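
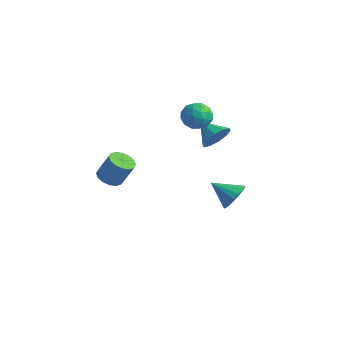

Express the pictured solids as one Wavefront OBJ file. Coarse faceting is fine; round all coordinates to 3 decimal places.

v -2.145 3.351 1.164
v -1.789 3.966 1.839
v -3.455 3.309 1.896
v -2.044 4.297 1.4
v -2.338 4.266 0.872
v -2.559 3.886 0.455
v -2.622 3.302 0.309
v -2.502 2.736 0.49
v -2.247 2.405 0.928
v -1.953 2.436 1.457
v -1.732 2.816 1.874
v -1.669 3.4 2.02
v -2.601 -3.956 0.947
v -1.943 -3.723 0.6
v -1.36 -3.311 1.987
v -2.019 -3.544 2.333
v -2.18 -3.397 0.603
v -1.597 -2.984 1.99
v -2.531 -3.22 0.698
v -1.948 -2.808 2.085
v -2.9 -3.241 0.859
v -2.317 -2.829 2.246
v -3.19 -3.453 1.044
v -2.607 -3.041 2.431
v -3.322 -3.801 1.203
v -2.739 -3.388 2.59
v -3.26 -4.189 1.293
v -2.677 -3.777 2.68
v -3.023 -4.516 1.29
v -2.44 -4.103 2.677
v -2.672 -4.692 1.195
v -2.089 -4.28 2.582
v -2.303 -4.671 1.034
v -1.72 -4.259 2.421
v -2.013 -4.459 0.849
v -1.43 -4.047 2.236
v -1.881 -4.112 0.69
v -1.298 -3.699 2.077
v -0.282 2.983 -2.609
v 0.202 2.154 -2.607
v -1.458 2.297 -1.711
v 0.358 2.373 -2.234
v 0.368 2.732 -1.948
v 0.228 3.149 -1.813
v -0.028 3.527 -1.86
v -0.343 3.781 -2.078
v -0.643 3.851 -2.419
v -0.861 3.723 -2.802
v -0.947 3.425 -3.141
v -0.88 3.026 -3.359
v -0.676 2.617 -3.404
v -0.382 2.291 -3.267
v -0.065 2.124 -2.979
v -1.901 1.972 4.581
v -1.163 2.125 4.008
v -2.477 0.975 3.572
v -1.739 1.128 2.999
v -1.614 0.674 3.82
v -1.258 1.291 4.444
v -2.382 1.809 3.136
v -2.026 2.426 3.76
v -1.46 2.025 3.115
v -0.986 1.323 3.538
v -2.654 1.777 4.042
v -2.18 1.075 4.465
v -1.481 2.136 4.383
v -2.159 0.964 3.197
v -2.085 0.697 3.68
v -1.652 0.787 3.343
v -1.537 1.646 4.639
v -1.104 1.736 4.302
v -1.369 0.883 4.192
v -2.536 1.364 3.278
v -2.103 1.454 2.941
v -1.988 2.313 4.237
v -1.555 2.403 3.9
v -2.271 2.217 3.388
v -1.223 2.167 3.522
v -1.561 1.581 2.929
v -1.939 1.981 3.009
v -1.729 2.344 3.376
v -0.944 1.755 3.77
v -1.282 1.169 3.177
v -1.209 0.902 3.66
v -1 1.264 4.026
v -1.119 1.696 3.245
v -2.358 1.931 4.403
v -2.696 1.345 3.81
v -2.64 1.836 3.554
v -2.431 2.198 3.92
v -2.079 1.519 4.651
v -2.417 0.933 4.058
v -1.911 0.756 4.204
v -1.701 1.119 4.571
v -2.521 1.404 4.335
f 2 1 4
f 2 4 3
f 4 1 5
f 4 5 3
f 5 1 6
f 5 6 3
f 6 1 7
f 6 7 3
f 7 1 8
f 7 8 3
f 8 1 9
f 8 9 3
f 9 1 10
f 9 10 3
f 10 1 11
f 10 11 3
f 11 1 12
f 11 12 3
f 12 1 2
f 12 2 3
f 14 13 17
f 14 17 15
f 15 17 18
f 15 18 16
f 17 13 19
f 17 19 18
f 18 19 20
f 18 20 16
f 19 13 21
f 19 21 20
f 20 21 22
f 20 22 16
f 21 13 23
f 21 23 22
f 22 23 24
f 22 24 16
f 23 13 25
f 23 25 24
f 24 25 26
f 24 26 16
f 25 13 27
f 25 27 26
f 26 27 28
f 26 28 16
f 27 13 29
f 27 29 28
f 28 29 30
f 28 30 16
f 29 13 31
f 29 31 30
f 30 31 32
f 30 32 16
f 31 13 33
f 31 33 32
f 32 33 34
f 32 34 16
f 33 13 35
f 33 35 34
f 34 35 36
f 34 36 16
f 35 13 37
f 35 37 36
f 36 37 38
f 36 38 16
f 37 13 14
f 37 14 38
f 38 14 15
f 38 15 16
f 40 39 42
f 40 42 41
f 42 39 43
f 42 43 41
f 43 39 44
f 43 44 41
f 44 39 45
f 44 45 41
f 45 39 46
f 45 46 41
f 46 39 47
f 46 47 41
f 47 39 48
f 47 48 41
f 48 39 49
f 48 49 41
f 49 39 50
f 49 50 41
f 50 39 51
f 50 51 41
f 51 39 52
f 51 52 41
f 52 39 53
f 52 53 41
f 53 39 40
f 53 40 41
f 54 91 70
f 91 65 94
f 70 94 59
f 91 94 70
f 54 70 66
f 70 59 71
f 66 71 55
f 70 71 66
f 54 66 75
f 66 55 76
f 75 76 61
f 66 76 75
f 54 75 87
f 75 61 90
f 87 90 64
f 75 90 87
f 54 87 91
f 87 64 95
f 91 95 65
f 87 95 91
f 55 71 82
f 71 59 85
f 82 85 63
f 71 85 82
f 59 94 72
f 94 65 93
f 72 93 58
f 94 93 72
f 65 95 92
f 95 64 88
f 92 88 56
f 95 88 92
f 64 90 89
f 90 61 77
f 89 77 60
f 90 77 89
f 61 76 81
f 76 55 78
f 81 78 62
f 76 78 81
f 57 83 69
f 83 63 84
f 69 84 58
f 83 84 69
f 57 69 67
f 69 58 68
f 67 68 56
f 69 68 67
f 57 67 74
f 67 56 73
f 74 73 60
f 67 73 74
f 57 74 79
f 74 60 80
f 79 80 62
f 74 80 79
f 57 79 83
f 79 62 86
f 83 86 63
f 79 86 83
f 58 84 72
f 84 63 85
f 72 85 59
f 84 85 72
f 56 68 92
f 68 58 93
f 92 93 65
f 68 93 92
f 60 73 89
f 73 56 88
f 89 88 64
f 73 88 89
f 62 80 81
f 80 60 77
f 81 77 61
f 80 77 81
f 63 86 82
f 86 62 78
f 82 78 55
f 86 78 82



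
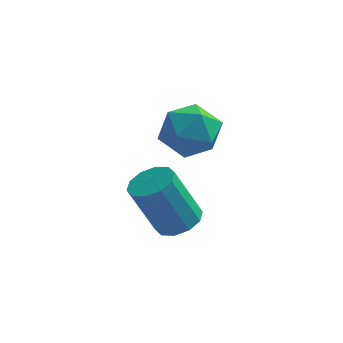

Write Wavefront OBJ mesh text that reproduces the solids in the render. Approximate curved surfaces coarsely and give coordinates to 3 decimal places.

v -3.932 3.864 -1.12
v -3.208 4.01 -1.365
v -3.592 2.69 -0.815
v -2.868 2.836 -1.06
v -3.14 3.183 -0.418
v -3.35 3.908 -0.606
v -3.45 2.792 -1.574
v -3.66 3.517 -1.762
v -2.91 3.348 -1.645
v -2.718 3.589 -0.93
v -4.082 3.111 -1.25
v -3.89 3.352 -0.535
v -3.333 1.072 -2.282
v -3.052 0.609 -2.185
v -3.626 0.525 -0.921
v -3.907 0.988 -1.018
v -2.862 0.871 -2.081
v -3.436 0.787 -0.818
v -2.852 1.21 -2.054
v -3.425 1.126 -0.791
v -3.026 1.496 -2.114
v -3.599 1.412 -0.851
v -3.317 1.62 -2.238
v -3.89 1.536 -0.974
v -3.614 1.535 -2.379
v -4.188 1.451 -1.115
v -3.804 1.273 -2.482
v -4.378 1.189 -1.219
v -3.815 0.934 -2.509
v -4.388 0.85 -1.246
v -3.641 0.648 -2.449
v -4.214 0.564 -1.186
v -3.35 0.524 -2.326
v -3.923 0.44 -1.062
f 1 12 6
f 1 6 2
f 1 2 8
f 1 8 11
f 1 11 12
f 2 6 10
f 6 12 5
f 12 11 3
f 11 8 7
f 8 2 9
f 4 10 5
f 4 5 3
f 4 3 7
f 4 7 9
f 4 9 10
f 5 10 6
f 3 5 12
f 7 3 11
f 9 7 8
f 10 9 2
f 14 13 17
f 14 17 15
f 15 17 18
f 15 18 16
f 17 13 19
f 17 19 18
f 18 19 20
f 18 20 16
f 19 13 21
f 19 21 20
f 20 21 22
f 20 22 16
f 21 13 23
f 21 23 22
f 22 23 24
f 22 24 16
f 23 13 25
f 23 25 24
f 24 25 26
f 24 26 16
f 25 13 27
f 25 27 26
f 26 27 28
f 26 28 16
f 27 13 29
f 27 29 28
f 28 29 30
f 28 30 16
f 29 13 31
f 29 31 30
f 30 31 32
f 30 32 16
f 31 13 33
f 31 33 32
f 32 33 34
f 32 34 16
f 33 13 14
f 33 14 34
f 34 14 15
f 34 15 16



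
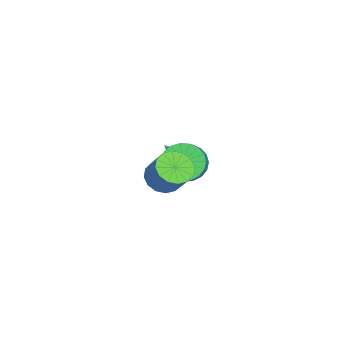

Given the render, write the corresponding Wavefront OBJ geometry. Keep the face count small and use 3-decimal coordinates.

v 2.063 2.927 0.244
v 2.766 3.206 -0.225
v 3.319 3.852 0.986
v 2.617 3.573 1.456
v 2.455 3.544 -0.264
v 3.008 4.19 0.948
v 2.039 3.717 -0.166
v 2.593 4.363 1.045
v 1.63 3.678 0.042
v 2.183 4.324 1.253
v 1.337 3.438 0.304
v 1.89 4.084 1.515
v 1.238 3.061 0.55
v 1.792 3.707 1.761
v 1.361 2.648 0.714
v 1.914 3.294 1.925
v 1.672 2.31 0.752
v 2.225 2.956 1.964
v 2.087 2.137 0.655
v 2.641 2.783 1.866
v 2.497 2.176 0.447
v 3.05 2.822 1.658
v 2.79 2.416 0.185
v 3.343 3.062 1.396
v 2.888 2.793 -0.061
v 3.442 3.439 1.15
v -2.231 2.966 -2.268
v -1.577 2.608 -2.993
v -0.735 2.656 -2.256
v -1.389 3.014 -1.532
v -1.55 3.036 -3.051
v -0.708 3.083 -2.315
v -1.641 3.451 -2.974
v -0.799 3.499 -2.238
v -1.834 3.783 -2.775
v -0.992 3.831 -2.038
v -2.096 3.974 -2.488
v -1.254 4.021 -1.752
v -2.381 3.99 -2.163
v -1.539 4.038 -1.427
v -2.64 3.829 -1.857
v -1.798 3.877 -1.12
v -2.828 3.519 -1.621
v -1.986 3.567 -0.885
v -2.914 3.114 -1.498
v -2.071 3.162 -0.761
v -2.881 2.683 -1.507
v -2.039 2.73 -0.771
v -2.736 2.301 -1.648
v -1.893 2.348 -0.912
v -2.503 2.034 -1.897
v -1.661 2.081 -1.16
v -2.224 1.928 -2.21
v -1.381 1.976 -1.473
v -1.946 2.002 -2.532
v -1.103 2.049 -1.796
v -1.717 2.242 -2.809
v -0.874 2.29 -2.073
v -3.103 2.846 -3.199
v -2.717 2.846 -2.532
v -3.997 1.534 -2.681
v -2.983 3.053 -2.467
v -3.272 3.218 -2.546
v -3.528 3.31 -2.755
v -3.699 3.31 -3.051
v -3.753 3.218 -3.377
v -3.678 3.053 -3.668
v -3.489 2.846 -3.865
v -3.223 2.64 -3.931
v -2.934 2.474 -3.851
v -2.678 2.382 -3.643
v -2.507 2.382 -3.346
v -2.453 2.474 -3.02
v -2.528 2.64 -2.73
f 2 1 5
f 2 5 3
f 3 5 6
f 3 6 4
f 5 1 7
f 5 7 6
f 6 7 8
f 6 8 4
f 7 1 9
f 7 9 8
f 8 9 10
f 8 10 4
f 9 1 11
f 9 11 10
f 10 11 12
f 10 12 4
f 11 1 13
f 11 13 12
f 12 13 14
f 12 14 4
f 13 1 15
f 13 15 14
f 14 15 16
f 14 16 4
f 15 1 17
f 15 17 16
f 16 17 18
f 16 18 4
f 17 1 19
f 17 19 18
f 18 19 20
f 18 20 4
f 19 1 21
f 19 21 20
f 20 21 22
f 20 22 4
f 21 1 23
f 21 23 22
f 22 23 24
f 22 24 4
f 23 1 25
f 23 25 24
f 24 25 26
f 24 26 4
f 25 1 2
f 25 2 26
f 26 2 3
f 26 3 4
f 28 27 31
f 28 31 29
f 29 31 32
f 29 32 30
f 31 27 33
f 31 33 32
f 32 33 34
f 32 34 30
f 33 27 35
f 33 35 34
f 34 35 36
f 34 36 30
f 35 27 37
f 35 37 36
f 36 37 38
f 36 38 30
f 37 27 39
f 37 39 38
f 38 39 40
f 38 40 30
f 39 27 41
f 39 41 40
f 40 41 42
f 40 42 30
f 41 27 43
f 41 43 42
f 42 43 44
f 42 44 30
f 43 27 45
f 43 45 44
f 44 45 46
f 44 46 30
f 45 27 47
f 45 47 46
f 46 47 48
f 46 48 30
f 47 27 49
f 47 49 48
f 48 49 50
f 48 50 30
f 49 27 51
f 49 51 50
f 50 51 52
f 50 52 30
f 51 27 53
f 51 53 52
f 52 53 54
f 52 54 30
f 53 27 55
f 53 55 54
f 54 55 56
f 54 56 30
f 55 27 57
f 55 57 56
f 56 57 58
f 56 58 30
f 57 27 28
f 57 28 58
f 58 28 29
f 58 29 30
f 60 59 62
f 60 62 61
f 62 59 63
f 62 63 61
f 63 59 64
f 63 64 61
f 64 59 65
f 64 65 61
f 65 59 66
f 65 66 61
f 66 59 67
f 66 67 61
f 67 59 68
f 67 68 61
f 68 59 69
f 68 69 61
f 69 59 70
f 69 70 61
f 70 59 71
f 70 71 61
f 71 59 72
f 71 72 61
f 72 59 73
f 72 73 61
f 73 59 74
f 73 74 61
f 74 59 60
f 74 60 61



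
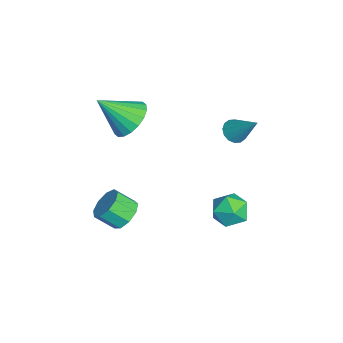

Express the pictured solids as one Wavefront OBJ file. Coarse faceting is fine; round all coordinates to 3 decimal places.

v -4.272 2.799 -0.754
v -3.736 2.492 -0.879
v -3.448 3.701 0.554
v -3.727 2.757 -1.068
v -3.864 3.034 -1.173
v -4.11 3.248 -1.166
v -4.4 3.341 -1.048
v -4.655 3.29 -0.851
v -4.807 3.106 -0.629
v -4.816 2.841 -0.44
v -4.679 2.564 -0.335
v -4.433 2.35 -0.343
v -4.144 2.256 -0.461
v -3.889 2.308 -0.657
v 0.622 3.004 -0.965
v 1.329 2.425 -1.014
v -0.109 2.195 -1.966
v 0.598 1.616 -2.015
v 0.089 1.654 -1.256
v 0.541 2.153 -0.637
v 0.679 2.467 -2.343
v 1.131 2.966 -1.724
v 1.364 2.093 -1.866
v 1 1.591 -1.194
v 0.22 3.029 -1.786
v -0.144 2.527 -1.114
v -1.125 -1.994 -3.457
v -0.367 -1.851 -3.177
v -0.478 -2.703 -2.442
v -1.235 -2.846 -2.723
v -0.74 -1.55 -2.885
v -0.851 -2.402 -2.15
v -1.293 -1.458 -2.86
v -1.404 -2.309 -2.126
v -1.767 -1.616 -3.115
v -1.878 -2.467 -2.381
v -1.94 -1.951 -3.53
v -2.051 -2.803 -2.796
v -1.732 -2.307 -3.911
v -1.843 -3.158 -3.177
v -1.239 -2.516 -4.079
v -1.35 -3.367 -3.345
v -0.693 -2.481 -3.957
v -0.804 -3.333 -3.222
v -0.349 -2.218 -3.6
v -0.46 -3.07 -2.866
v -3.126 -1.712 1.268
v -2.441 -2.244 0.713
v -3.154 -3.108 2.572
v -2.175 -1.992 0.989
v -2.098 -1.684 1.32
v -2.224 -1.382 1.64
v -2.53 -1.145 1.887
v -2.953 -1.021 2.012
v -3.41 -1.033 1.989
v -3.812 -1.18 1.823
v -4.077 -1.433 1.547
v -4.155 -1.74 1.217
v -4.028 -2.042 0.896
v -3.723 -2.279 0.649
v -3.3 -2.404 0.525
v -2.842 -2.391 0.547
f 2 1 4
f 2 4 3
f 4 1 5
f 4 5 3
f 5 1 6
f 5 6 3
f 6 1 7
f 6 7 3
f 7 1 8
f 7 8 3
f 8 1 9
f 8 9 3
f 9 1 10
f 9 10 3
f 10 1 11
f 10 11 3
f 11 1 12
f 11 12 3
f 12 1 13
f 12 13 3
f 13 1 14
f 13 14 3
f 14 1 2
f 14 2 3
f 15 26 20
f 15 20 16
f 15 16 22
f 15 22 25
f 15 25 26
f 16 20 24
f 20 26 19
f 26 25 17
f 25 22 21
f 22 16 23
f 18 24 19
f 18 19 17
f 18 17 21
f 18 21 23
f 18 23 24
f 19 24 20
f 17 19 26
f 21 17 25
f 23 21 22
f 24 23 16
f 28 27 31
f 28 31 29
f 29 31 32
f 29 32 30
f 31 27 33
f 31 33 32
f 32 33 34
f 32 34 30
f 33 27 35
f 33 35 34
f 34 35 36
f 34 36 30
f 35 27 37
f 35 37 36
f 36 37 38
f 36 38 30
f 37 27 39
f 37 39 38
f 38 39 40
f 38 40 30
f 39 27 41
f 39 41 40
f 40 41 42
f 40 42 30
f 41 27 43
f 41 43 42
f 42 43 44
f 42 44 30
f 43 27 45
f 43 45 44
f 44 45 46
f 44 46 30
f 45 27 28
f 45 28 46
f 46 28 29
f 46 29 30
f 48 47 50
f 48 50 49
f 50 47 51
f 50 51 49
f 51 47 52
f 51 52 49
f 52 47 53
f 52 53 49
f 53 47 54
f 53 54 49
f 54 47 55
f 54 55 49
f 55 47 56
f 55 56 49
f 56 47 57
f 56 57 49
f 57 47 58
f 57 58 49
f 58 47 59
f 58 59 49
f 59 47 60
f 59 60 49
f 60 47 61
f 60 61 49
f 61 47 62
f 61 62 49
f 62 47 48
f 62 48 49



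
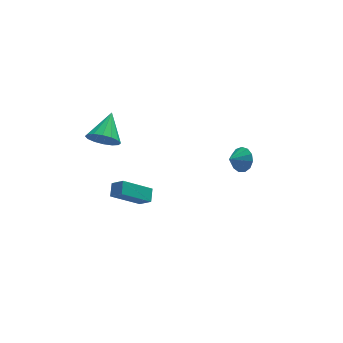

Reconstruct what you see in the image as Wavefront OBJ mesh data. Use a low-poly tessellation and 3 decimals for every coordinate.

v -3.854 2.276 3.408
v -3.291 2.534 2.56
v -3.046 3.804 4.412
v -3.755 2.813 2.511
v -4.246 2.947 2.702
v -4.632 2.902 3.081
v -4.81 2.688 3.549
v -4.731 2.365 3.978
v -4.418 2.017 4.255
v -3.954 1.739 4.305
v -3.463 1.604 4.114
v -3.077 1.65 3.734
v -2.899 1.863 3.267
v -2.978 2.187 2.837
v -3.869 -3.633 3.914
v -3.644 -2.904 4.353
v -4.403 -3.106 3.315
v -4.179 -2.378 3.754
v -2.201 -3.382 2.646
v -1.977 -2.654 3.085
v -2.736 -2.856 2.047
v -2.511 -2.127 2.486
v 4.147 1.592 0.645
v 4.669 1.322 1.3
v 3.293 1.228 1.175
v 4.538 1.788 1.408
v 4.283 2.192 1.274
v 3.985 2.405 0.94
v 3.738 2.36 0.513
v 3.622 2.071 0.127
v 3.672 1.63 -0.095
v 3.873 1.177 -0.082
v 4.161 0.856 0.162
v 4.445 0.768 0.559
v 4.635 0.942 0.983
f 2 1 4
f 2 4 3
f 4 1 5
f 4 5 3
f 5 1 6
f 5 6 3
f 6 1 7
f 6 7 3
f 7 1 8
f 7 8 3
f 8 1 9
f 8 9 3
f 9 1 10
f 9 10 3
f 10 1 11
f 10 11 3
f 11 1 12
f 11 12 3
f 12 1 13
f 12 13 3
f 13 1 14
f 13 14 3
f 14 1 2
f 14 2 3
f 16 18 15
f 19 16 15
f 15 18 17
f 17 19 15
f 16 22 18
f 20 16 19
f 20 22 16
f 18 22 17
f 21 19 17
f 17 22 21
f 21 20 19
f 22 20 21
f 24 23 26
f 24 26 25
f 26 23 27
f 26 27 25
f 27 23 28
f 27 28 25
f 28 23 29
f 28 29 25
f 29 23 30
f 29 30 25
f 30 23 31
f 30 31 25
f 31 23 32
f 31 32 25
f 32 23 33
f 32 33 25
f 33 23 34
f 33 34 25
f 34 23 35
f 34 35 25
f 35 23 24
f 35 24 25



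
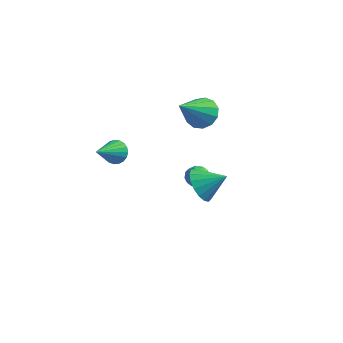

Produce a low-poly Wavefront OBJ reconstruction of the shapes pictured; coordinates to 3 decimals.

v 2.484 -0.765 -0.274
v 3.063 -1.124 -0.949
v 3.576 -0.335 0.434
v 2.985 -0.694 -1.09
v 2.792 -0.28 -1.043
v 2.528 0.024 -0.82
v 2.254 0.146 -0.472
v 2.033 0.06 -0.078
v 1.916 -0.215 0.271
v 1.928 -0.616 0.495
v 2.068 -1.051 0.543
v 2.303 -1.42 0.404
v 2.58 -1.639 0.11
v 2.834 -1.658 -0.272
v 3.009 -1.472 -0.654
v -0.526 -3.129 2.562
v 0.01 -3.385 2.297
v -0.754 -4.451 3.378
v 0.108 -3.266 2.519
v 0.097 -3.122 2.747
v -0.022 -2.98 2.944
v -0.228 -2.864 3.075
v -0.485 -2.793 3.117
v -0.75 -2.781 3.063
v -0.976 -2.829 2.922
v -1.124 -2.929 2.719
v -1.168 -3.063 2.489
v -1.102 -3.209 2.271
v -0.936 -3.341 2.104
v -0.699 -3.437 2.016
v -0.432 -3.479 2.022
v -0.181 -3.461 2.122
v 1.307 2.212 -2.01
v 1.708 1.713 -1.982
v 0.532 1.607 -1.678
v 0.933 1.108 -1.65
v 0.996 1.594 -1.236
v 1.475 1.968 -1.442
v 0.765 1.352 -2.218
v 1.244 1.726 -2.424
v 1.373 1.181 -2.111
v 1.517 1.331 -1.504
v 0.723 1.989 -2.156
v 0.867 2.139 -1.549
v 1.576 2.016 -2.025
v 0.664 1.304 -1.635
v 0.701 1.59 -1.392
v 0.938 1.297 -1.375
v 1.439 2.166 -1.708
v 1.675 1.872 -1.691
v 1.256 1.802 -1.253
v 0.565 1.448 -1.969
v 0.801 1.154 -1.952
v 1.302 2.023 -2.285
v 1.539 1.73 -2.268
v 0.984 1.518 -2.407
v 1.615 1.41 -2.084
v 1.159 1.054 -1.889
v 1.06 1.198 -2.223
v 1.342 1.417 -2.344
v 1.699 1.498 -1.727
v 1.243 1.142 -1.532
v 1.281 1.428 -1.289
v 1.562 1.648 -1.41
v 1.502 1.185 -1.803
v 0.997 2.178 -2.128
v 0.541 1.822 -1.933
v 0.678 1.672 -2.25
v 0.959 1.892 -2.371
v 1.081 2.266 -1.771
v 0.625 1.91 -1.576
v 0.898 1.903 -1.316
v 1.18 2.122 -1.437
v 0.738 2.135 -1.857
v 0.919 2.484 2.029
v 1.666 2.693 2.484
v 0.521 0.936 3.391
v 1.293 2.969 2.688
v 0.8 3.09 2.683
v 0.346 3.019 2.47
v 0.073 2.778 2.117
v 0.069 2.444 1.735
v 0.335 2.122 1.447
v 0.786 1.915 1.344
v 1.279 1.889 1.458
v 1.658 2.051 1.753
v 1.803 2.351 2.136
f 2 1 4
f 2 4 3
f 4 1 5
f 4 5 3
f 5 1 6
f 5 6 3
f 6 1 7
f 6 7 3
f 7 1 8
f 7 8 3
f 8 1 9
f 8 9 3
f 9 1 10
f 9 10 3
f 10 1 11
f 10 11 3
f 11 1 12
f 11 12 3
f 12 1 13
f 12 13 3
f 13 1 14
f 13 14 3
f 14 1 15
f 14 15 3
f 15 1 2
f 15 2 3
f 17 16 19
f 17 19 18
f 19 16 20
f 19 20 18
f 20 16 21
f 20 21 18
f 21 16 22
f 21 22 18
f 22 16 23
f 22 23 18
f 23 16 24
f 23 24 18
f 24 16 25
f 24 25 18
f 25 16 26
f 25 26 18
f 26 16 27
f 26 27 18
f 27 16 28
f 27 28 18
f 28 16 29
f 28 29 18
f 29 16 30
f 29 30 18
f 30 16 31
f 30 31 18
f 31 16 32
f 31 32 18
f 32 16 17
f 32 17 18
f 33 70 49
f 70 44 73
f 49 73 38
f 70 73 49
f 33 49 45
f 49 38 50
f 45 50 34
f 49 50 45
f 33 45 54
f 45 34 55
f 54 55 40
f 45 55 54
f 33 54 66
f 54 40 69
f 66 69 43
f 54 69 66
f 33 66 70
f 66 43 74
f 70 74 44
f 66 74 70
f 34 50 61
f 50 38 64
f 61 64 42
f 50 64 61
f 38 73 51
f 73 44 72
f 51 72 37
f 73 72 51
f 44 74 71
f 74 43 67
f 71 67 35
f 74 67 71
f 43 69 68
f 69 40 56
f 68 56 39
f 69 56 68
f 40 55 60
f 55 34 57
f 60 57 41
f 55 57 60
f 36 62 48
f 62 42 63
f 48 63 37
f 62 63 48
f 36 48 46
f 48 37 47
f 46 47 35
f 48 47 46
f 36 46 53
f 46 35 52
f 53 52 39
f 46 52 53
f 36 53 58
f 53 39 59
f 58 59 41
f 53 59 58
f 36 58 62
f 58 41 65
f 62 65 42
f 58 65 62
f 37 63 51
f 63 42 64
f 51 64 38
f 63 64 51
f 35 47 71
f 47 37 72
f 71 72 44
f 47 72 71
f 39 52 68
f 52 35 67
f 68 67 43
f 52 67 68
f 41 59 60
f 59 39 56
f 60 56 40
f 59 56 60
f 42 65 61
f 65 41 57
f 61 57 34
f 65 57 61
f 76 75 78
f 76 78 77
f 78 75 79
f 78 79 77
f 79 75 80
f 79 80 77
f 80 75 81
f 80 81 77
f 81 75 82
f 81 82 77
f 82 75 83
f 82 83 77
f 83 75 84
f 83 84 77
f 84 75 85
f 84 85 77
f 85 75 86
f 85 86 77
f 86 75 87
f 86 87 77
f 87 75 76
f 87 76 77



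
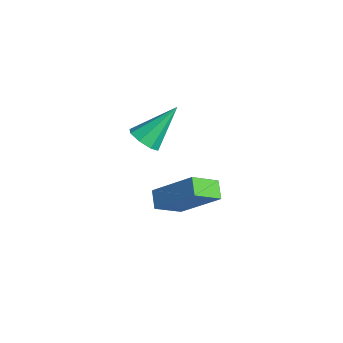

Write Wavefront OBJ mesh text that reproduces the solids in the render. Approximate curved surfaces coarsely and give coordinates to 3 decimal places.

v -0.123 -3.45 2.42
v 0.275 -3.849 2.836
v -0.117 -2.07 3.74
v 0.566 -3.539 2.51
v 0.453 -3.177 2.132
v 0.004 -2.975 1.922
v -0.52 -3.052 2.004
v -0.811 -3.362 2.33
v -0.699 -3.724 2.709
v -0.249 -3.926 2.918
v -0.616 -1.735 -2.003
v -0.585 -2.884 -1.24
v 0.671 -0.751 -0.575
v 0.702 -1.9 0.189
v 0.058 -2 -2.429
v 0.089 -3.149 -1.665
v 1.345 -1.016 -1
v 1.376 -2.165 -0.237
f 2 1 4
f 2 4 3
f 4 1 5
f 4 5 3
f 5 1 6
f 5 6 3
f 6 1 7
f 6 7 3
f 7 1 8
f 7 8 3
f 8 1 9
f 8 9 3
f 9 1 10
f 9 10 3
f 10 1 2
f 10 2 3
f 12 14 11
f 15 12 11
f 11 14 13
f 13 15 11
f 12 18 14
f 16 12 15
f 16 18 12
f 14 18 13
f 17 15 13
f 13 18 17
f 17 16 15
f 18 16 17



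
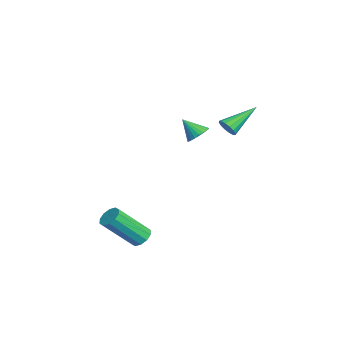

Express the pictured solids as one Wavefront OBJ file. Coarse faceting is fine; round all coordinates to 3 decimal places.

v -2.192 0.408 1.024
v -1.861 -0.086 0.788
v -2.608 -0.288 1.896
v -1.695 0.013 0.946
v -1.605 0.172 1.116
v -1.604 0.367 1.272
v -1.692 0.568 1.39
v -1.857 0.745 1.453
v -2.073 0.87 1.45
v -2.307 0.925 1.382
v -2.524 0.902 1.26
v -2.69 0.803 1.102
v -2.78 0.644 0.932
v -2.781 0.449 0.776
v -2.692 0.247 0.658
v -2.527 0.071 0.596
v -2.311 -0.055 0.598
v -2.077 -0.11 0.666
v 0.747 1.253 2.815
v 1.199 1.286 3.107
v 0.053 2.707 3.725
v 1.246 1.448 2.884
v 1.158 1.558 2.643
v 0.961 1.586 2.447
v 0.706 1.525 2.35
v 0.462 1.391 2.377
v 0.294 1.221 2.522
v 0.248 1.059 2.745
v 0.335 0.949 2.987
v 0.533 0.921 3.182
v 0.788 0.982 3.28
v 1.032 1.115 3.252
v 3.624 -2.996 -2.289
v 4.181 -3.073 -2.431
v 4.373 -4.481 -0.912
v 3.816 -4.404 -0.771
v 4.165 -2.812 -2.187
v 4.356 -4.22 -0.668
v 3.942 -2.621 -1.981
v 4.133 -4.029 -0.462
v 3.597 -2.573 -1.894
v 3.788 -3.981 -0.375
v 3.263 -2.687 -1.957
v 3.455 -4.095 -0.438
v 3.067 -2.919 -2.148
v 3.259 -4.327 -0.629
v 3.084 -3.18 -2.392
v 3.275 -4.588 -0.873
v 3.307 -3.371 -2.598
v 3.498 -4.779 -1.079
v 3.652 -3.419 -2.685
v 3.843 -4.827 -1.166
v 3.985 -3.305 -2.622
v 4.177 -4.713 -1.103
f 2 1 4
f 2 4 3
f 4 1 5
f 4 5 3
f 5 1 6
f 5 6 3
f 6 1 7
f 6 7 3
f 7 1 8
f 7 8 3
f 8 1 9
f 8 9 3
f 9 1 10
f 9 10 3
f 10 1 11
f 10 11 3
f 11 1 12
f 11 12 3
f 12 1 13
f 12 13 3
f 13 1 14
f 13 14 3
f 14 1 15
f 14 15 3
f 15 1 16
f 15 16 3
f 16 1 17
f 16 17 3
f 17 1 18
f 17 18 3
f 18 1 2
f 18 2 3
f 20 19 22
f 20 22 21
f 22 19 23
f 22 23 21
f 23 19 24
f 23 24 21
f 24 19 25
f 24 25 21
f 25 19 26
f 25 26 21
f 26 19 27
f 26 27 21
f 27 19 28
f 27 28 21
f 28 19 29
f 28 29 21
f 29 19 30
f 29 30 21
f 30 19 31
f 30 31 21
f 31 19 32
f 31 32 21
f 32 19 20
f 32 20 21
f 34 33 37
f 34 37 35
f 35 37 38
f 35 38 36
f 37 33 39
f 37 39 38
f 38 39 40
f 38 40 36
f 39 33 41
f 39 41 40
f 40 41 42
f 40 42 36
f 41 33 43
f 41 43 42
f 42 43 44
f 42 44 36
f 43 33 45
f 43 45 44
f 44 45 46
f 44 46 36
f 45 33 47
f 45 47 46
f 46 47 48
f 46 48 36
f 47 33 49
f 47 49 48
f 48 49 50
f 48 50 36
f 49 33 51
f 49 51 50
f 50 51 52
f 50 52 36
f 51 33 53
f 51 53 52
f 52 53 54
f 52 54 36
f 53 33 34
f 53 34 54
f 54 34 35
f 54 35 36



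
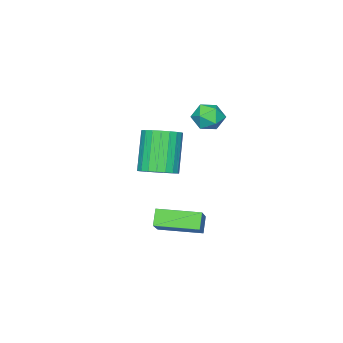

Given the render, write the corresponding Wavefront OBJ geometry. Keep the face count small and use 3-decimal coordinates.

v 0.774 2.447 -0.771
v 1.819 3.113 0.241
v 1.225 2.704 -1.406
v 2.271 3.37 -0.394
v 1.709 0.91 -0.726
v 2.755 1.576 0.286
v 2.161 1.167 -1.361
v 3.206 1.833 -0.349
v -1.09 -1.595 -0.652
v -0.504 -1.148 -0.189
v -1.464 -1.739 1.595
v -2.05 -2.185 1.132
v -0.761 -0.9 -0.245
v -1.721 -1.49 1.539
v -1.075 -0.771 -0.371
v -2.034 -1.362 1.413
v -1.391 -0.785 -0.546
v -2.351 -1.376 1.238
v -1.656 -0.939 -0.739
v -2.615 -1.53 1.045
v -1.822 -1.207 -0.917
v -2.782 -1.797 0.867
v -1.862 -1.541 -1.049
v -2.822 -2.131 0.735
v -1.769 -1.885 -1.113
v -2.728 -2.475 0.671
v -1.558 -2.178 -1.097
v -2.518 -2.769 0.687
v -1.266 -2.371 -1.004
v -2.226 -2.961 0.781
v -0.944 -2.429 -0.85
v -1.904 -3.02 0.934
v -0.647 -2.344 -0.662
v -1.607 -2.934 1.122
v -0.427 -2.128 -0.472
v -1.387 -2.719 1.312
v -0.321 -1.821 -0.313
v -1.281 -2.411 1.471
v -0.349 -1.474 -0.213
v -1.308 -2.065 1.571
v -3.279 0.213 2.336
v -2.834 0.027 2.933
v -2.846 -0.767 1.707
v -2.401 -0.953 2.304
v -3.163 -1.024 2.357
v -3.431 -0.418 2.746
v -2.249 -0.322 1.894
v -2.517 0.284 2.283
v -2.197 -0.304 2.66
v -2.762 -0.737 2.946
v -2.918 -0.003 1.694
v -3.483 -0.436 1.98
f 2 4 1
f 5 2 1
f 1 4 3
f 3 5 1
f 2 8 4
f 6 2 5
f 6 8 2
f 4 8 3
f 7 5 3
f 3 8 7
f 7 6 5
f 8 6 7
f 10 9 13
f 10 13 11
f 11 13 14
f 11 14 12
f 13 9 15
f 13 15 14
f 14 15 16
f 14 16 12
f 15 9 17
f 15 17 16
f 16 17 18
f 16 18 12
f 17 9 19
f 17 19 18
f 18 19 20
f 18 20 12
f 19 9 21
f 19 21 20
f 20 21 22
f 20 22 12
f 21 9 23
f 21 23 22
f 22 23 24
f 22 24 12
f 23 9 25
f 23 25 24
f 24 25 26
f 24 26 12
f 25 9 27
f 25 27 26
f 26 27 28
f 26 28 12
f 27 9 29
f 27 29 28
f 28 29 30
f 28 30 12
f 29 9 31
f 29 31 30
f 30 31 32
f 30 32 12
f 31 9 33
f 31 33 32
f 32 33 34
f 32 34 12
f 33 9 35
f 33 35 34
f 34 35 36
f 34 36 12
f 35 9 37
f 35 37 36
f 36 37 38
f 36 38 12
f 37 9 39
f 37 39 38
f 38 39 40
f 38 40 12
f 39 9 10
f 39 10 40
f 40 10 11
f 40 11 12
f 41 52 46
f 41 46 42
f 41 42 48
f 41 48 51
f 41 51 52
f 42 46 50
f 46 52 45
f 52 51 43
f 51 48 47
f 48 42 49
f 44 50 45
f 44 45 43
f 44 43 47
f 44 47 49
f 44 49 50
f 45 50 46
f 43 45 52
f 47 43 51
f 49 47 48
f 50 49 42



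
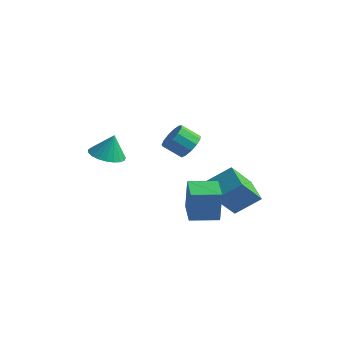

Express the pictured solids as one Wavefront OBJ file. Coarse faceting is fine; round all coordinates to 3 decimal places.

v -0.355 1.017 -1.253
v 0.176 0.409 -1.106
v -0.615 -0.104 -0.379
v -1.145 0.503 -0.527
v 0.258 0.734 -0.787
v -0.533 0.22 -0.061
v 0.145 1.148 -0.617
v -0.645 0.635 0.11
v -0.126 1.521 -0.648
v -0.916 1.007 0.078
v -0.47 1.734 -0.872
v -1.26 1.22 -0.145
v -0.777 1.719 -1.217
v -1.568 1.205 -0.49
v -0.951 1.481 -1.573
v -1.741 0.967 -0.846
v -0.935 1.096 -1.828
v -1.725 0.582 -1.101
v -0.735 0.685 -1.9
v -1.525 0.172 -1.174
v -0.414 0.38 -1.767
v -1.204 -0.133 -1.041
v -0.075 0.277 -1.471
v -0.865 -0.236 -0.744
v 1.041 -1.137 -4.061
v 1.145 -1.118 -2.254
v 2.108 -0.071 -4.134
v 2.211 -0.052 -2.327
v 2.149 -2.248 -4.113
v 2.252 -2.229 -2.306
v 3.215 -1.182 -4.186
v 3.319 -1.163 -2.379
v 2.051 1.549 -5.464
v 1.818 0.205 -3.894
v 0.824 2.286 -5.014
v 0.592 0.942 -3.444
v 2.988 2.518 -4.496
v 2.756 1.174 -2.926
v 1.762 3.255 -4.046
v 1.529 1.911 -2.476
v -4.098 -1.047 -2.245
v -3.413 -0.391 -2.528
v -3.842 -0.733 -0.895
v -3.754 -0.16 -2.517
v -4.154 -0.082 -2.459
v -4.545 -0.171 -2.364
v -4.858 -0.412 -2.249
v -5.04 -0.763 -2.132
v -5.059 -1.162 -2.036
v -4.912 -1.542 -1.975
v -4.625 -1.836 -1.961
v -4.246 -1.994 -1.997
v -3.842 -1.988 -2.075
v -3.482 -1.819 -2.183
v -3.229 -1.517 -2.301
v -3.126 -1.134 -2.41
v -3.191 -0.735 -2.49
f 2 1 5
f 2 5 3
f 3 5 6
f 3 6 4
f 5 1 7
f 5 7 6
f 6 7 8
f 6 8 4
f 7 1 9
f 7 9 8
f 8 9 10
f 8 10 4
f 9 1 11
f 9 11 10
f 10 11 12
f 10 12 4
f 11 1 13
f 11 13 12
f 12 13 14
f 12 14 4
f 13 1 15
f 13 15 14
f 14 15 16
f 14 16 4
f 15 1 17
f 15 17 16
f 16 17 18
f 16 18 4
f 17 1 19
f 17 19 18
f 18 19 20
f 18 20 4
f 19 1 21
f 19 21 20
f 20 21 22
f 20 22 4
f 21 1 23
f 21 23 22
f 22 23 24
f 22 24 4
f 23 1 2
f 23 2 24
f 24 2 3
f 24 3 4
f 26 28 25
f 29 26 25
f 25 28 27
f 27 29 25
f 26 32 28
f 30 26 29
f 30 32 26
f 28 32 27
f 31 29 27
f 27 32 31
f 31 30 29
f 32 30 31
f 34 36 33
f 37 34 33
f 33 36 35
f 35 37 33
f 34 40 36
f 38 34 37
f 38 40 34
f 36 40 35
f 39 37 35
f 35 40 39
f 39 38 37
f 40 38 39
f 42 41 44
f 42 44 43
f 44 41 45
f 44 45 43
f 45 41 46
f 45 46 43
f 46 41 47
f 46 47 43
f 47 41 48
f 47 48 43
f 48 41 49
f 48 49 43
f 49 41 50
f 49 50 43
f 50 41 51
f 50 51 43
f 51 41 52
f 51 52 43
f 52 41 53
f 52 53 43
f 53 41 54
f 53 54 43
f 54 41 55
f 54 55 43
f 55 41 56
f 55 56 43
f 56 41 57
f 56 57 43
f 57 41 42
f 57 42 43



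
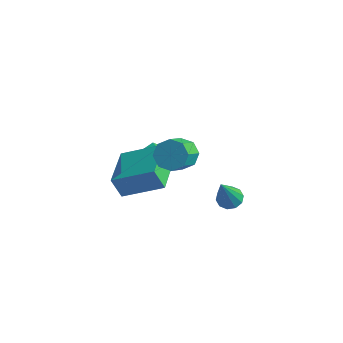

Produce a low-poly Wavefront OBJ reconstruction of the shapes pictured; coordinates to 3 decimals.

v -1.786 2.213 -2.483
v -1.28 1.447 -2.668
v -3.04 1.493 -2.932
v -2.534 0.727 -3.117
v -2.66 1.002 -2.232
v -1.885 1.447 -1.954
v -2.435 1.493 -3.646
v -1.66 1.938 -3.368
v -1.681 1.003 -3.387
v -1.821 0.699 -2.513
v -2.499 2.241 -3.087
v -2.639 1.937 -2.213
v 0.837 -0.593 0.895
v 1.139 -0.918 0.38
v 1.366 -1.832 1.09
v 1.063 -1.507 1.605
v 1.471 -0.624 0.652
v 1.698 -1.538 1.363
v 1.431 -0.312 1.067
v 1.658 -1.226 1.777
v 1.043 -0.164 1.381
v 1.27 -1.079 2.091
v 0.534 -0.268 1.41
v 0.761 -1.182 2.12
v 0.202 -0.562 1.137
v 0.429 -1.476 1.848
v 0.242 -0.874 0.723
v 0.469 -1.788 1.433
v 0.63 -1.021 0.409
v 0.857 -1.936 1.119
v 2.7 -0.101 -0.987
v 3.215 -0.036 -1.019
v 2.9 -0.919 0.547
v 3.091 0.219 -0.868
v 2.818 0.352 -0.761
v 2.5 0.311 -0.742
v 2.258 0.113 -0.815
v 2.185 -0.167 -0.955
v 2.308 -0.422 -1.107
v 2.581 -0.555 -1.213
v 2.899 -0.514 -1.233
v 3.141 -0.316 -1.159
v -0.824 -2.061 -1.573
v -1.2 -2.22 -0.716
v -1.736 -0.42 -1.668
v -2.112 -0.579 -0.811
v 0.572 -1.241 -0.809
v 0.196 -1.4 0.048
v -0.34 0.4 -0.904
v -0.716 0.241 -0.047
f 1 12 6
f 1 6 2
f 1 2 8
f 1 8 11
f 1 11 12
f 2 6 10
f 6 12 5
f 12 11 3
f 11 8 7
f 8 2 9
f 4 10 5
f 4 5 3
f 4 3 7
f 4 7 9
f 4 9 10
f 5 10 6
f 3 5 12
f 7 3 11
f 9 7 8
f 10 9 2
f 14 13 17
f 14 17 15
f 15 17 18
f 15 18 16
f 17 13 19
f 17 19 18
f 18 19 20
f 18 20 16
f 19 13 21
f 19 21 20
f 20 21 22
f 20 22 16
f 21 13 23
f 21 23 22
f 22 23 24
f 22 24 16
f 23 13 25
f 23 25 24
f 24 25 26
f 24 26 16
f 25 13 27
f 25 27 26
f 26 27 28
f 26 28 16
f 27 13 29
f 27 29 28
f 28 29 30
f 28 30 16
f 29 13 14
f 29 14 30
f 30 14 15
f 30 15 16
f 32 31 34
f 32 34 33
f 34 31 35
f 34 35 33
f 35 31 36
f 35 36 33
f 36 31 37
f 36 37 33
f 37 31 38
f 37 38 33
f 38 31 39
f 38 39 33
f 39 31 40
f 39 40 33
f 40 31 41
f 40 41 33
f 41 31 42
f 41 42 33
f 42 31 32
f 42 32 33
f 44 46 43
f 47 44 43
f 43 46 45
f 45 47 43
f 44 50 46
f 48 44 47
f 48 50 44
f 46 50 45
f 49 47 45
f 45 50 49
f 49 48 47
f 50 48 49



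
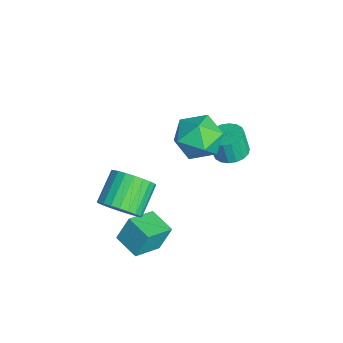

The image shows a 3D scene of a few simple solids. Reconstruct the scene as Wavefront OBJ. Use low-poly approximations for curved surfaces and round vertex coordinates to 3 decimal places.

v 2.601 -2.79 0.749
v 3.244 -2.495 1.338
v 2.162 -1.816 2.179
v 1.519 -2.11 1.591
v 3.233 -2.223 1.104
v 2.151 -1.543 1.946
v 3.126 -2.037 0.816
v 2.043 -1.358 1.658
v 2.938 -1.965 0.518
v 1.856 -1.286 1.36
v 2.7 -2.02 0.255
v 1.618 -1.341 1.097
v 2.446 -2.191 0.068
v 1.364 -1.512 0.91
v 2.216 -2.454 -0.016
v 1.134 -1.775 0.826
v 2.045 -2.767 0.016
v 0.963 -2.088 0.858
v 1.958 -3.084 0.161
v 0.876 -2.405 1.002
v 1.969 -3.357 0.394
v 0.887 -2.677 1.236
v 2.077 -3.542 0.682
v 0.994 -2.863 1.524
v 2.264 -3.614 0.98
v 1.182 -2.935 1.822
v 2.502 -3.559 1.243
v 1.42 -2.88 2.085
v 2.756 -3.388 1.43
v 1.674 -2.709 2.272
v 2.986 -3.125 1.514
v 1.904 -2.446 2.356
v 3.157 -2.812 1.482
v 2.075 -2.133 2.324
v -0.338 1.451 2.111
v 0.466 1.497 2.897
v -0.146 -0.357 2.023
v 0.658 -0.311 2.809
v -0.41 -0.087 3.083
v -0.529 1.03 3.137
v 0.849 0.11 1.783
v 0.73 1.227 1.837
v 1.199 0.669 2.694
v 0.421 0.547 3.497
v -0.101 0.593 1.423
v -0.879 0.471 2.226
v 2.161 -2.902 -1.693
v 2.057 -2.383 -0.572
v 1.368 -1.886 -2.238
v 1.263 -1.366 -1.118
v 3.137 -2.254 -1.902
v 3.032 -1.734 -0.782
v 2.343 -1.237 -2.448
v 2.239 -0.718 -1.327
v -2.093 2.265 -1.236
v -1.711 2.9 -1.068
v -1.826 2.671 0.063
v -2.207 2.035 -0.104
v -2.032 3.006 -1.079
v -2.147 2.777 0.052
v -2.365 2.965 -1.121
v -2.48 2.736 0.01
v -2.644 2.785 -1.186
v -2.759 2.556 -0.055
v -2.814 2.502 -1.261
v -2.929 2.273 -0.129
v -2.841 2.172 -1.33
v -2.956 1.943 -0.199
v -2.72 1.861 -1.381
v -2.834 1.632 -0.25
v -2.474 1.629 -1.403
v -2.589 1.4 -0.272
v -2.153 1.523 -1.392
v -2.268 1.294 -0.261
v -1.82 1.564 -1.35
v -1.935 1.335 -0.219
v -1.541 1.744 -1.285
v -1.656 1.515 -0.154
v -1.371 2.027 -1.211
v -1.486 1.798 -0.079
v -1.344 2.357 -1.141
v -1.459 2.128 -0.01
v -1.466 2.668 -1.09
v -1.58 2.439 0.041
f 2 1 5
f 2 5 3
f 3 5 6
f 3 6 4
f 5 1 7
f 5 7 6
f 6 7 8
f 6 8 4
f 7 1 9
f 7 9 8
f 8 9 10
f 8 10 4
f 9 1 11
f 9 11 10
f 10 11 12
f 10 12 4
f 11 1 13
f 11 13 12
f 12 13 14
f 12 14 4
f 13 1 15
f 13 15 14
f 14 15 16
f 14 16 4
f 15 1 17
f 15 17 16
f 16 17 18
f 16 18 4
f 17 1 19
f 17 19 18
f 18 19 20
f 18 20 4
f 19 1 21
f 19 21 20
f 20 21 22
f 20 22 4
f 21 1 23
f 21 23 22
f 22 23 24
f 22 24 4
f 23 1 25
f 23 25 24
f 24 25 26
f 24 26 4
f 25 1 27
f 25 27 26
f 26 27 28
f 26 28 4
f 27 1 29
f 27 29 28
f 28 29 30
f 28 30 4
f 29 1 31
f 29 31 30
f 30 31 32
f 30 32 4
f 31 1 33
f 31 33 32
f 32 33 34
f 32 34 4
f 33 1 2
f 33 2 34
f 34 2 3
f 34 3 4
f 35 46 40
f 35 40 36
f 35 36 42
f 35 42 45
f 35 45 46
f 36 40 44
f 40 46 39
f 46 45 37
f 45 42 41
f 42 36 43
f 38 44 39
f 38 39 37
f 38 37 41
f 38 41 43
f 38 43 44
f 39 44 40
f 37 39 46
f 41 37 45
f 43 41 42
f 44 43 36
f 48 50 47
f 51 48 47
f 47 50 49
f 49 51 47
f 48 54 50
f 52 48 51
f 52 54 48
f 50 54 49
f 53 51 49
f 49 54 53
f 53 52 51
f 54 52 53
f 56 55 59
f 56 59 57
f 57 59 60
f 57 60 58
f 59 55 61
f 59 61 60
f 60 61 62
f 60 62 58
f 61 55 63
f 61 63 62
f 62 63 64
f 62 64 58
f 63 55 65
f 63 65 64
f 64 65 66
f 64 66 58
f 65 55 67
f 65 67 66
f 66 67 68
f 66 68 58
f 67 55 69
f 67 69 68
f 68 69 70
f 68 70 58
f 69 55 71
f 69 71 70
f 70 71 72
f 70 72 58
f 71 55 73
f 71 73 72
f 72 73 74
f 72 74 58
f 73 55 75
f 73 75 74
f 74 75 76
f 74 76 58
f 75 55 77
f 75 77 76
f 76 77 78
f 76 78 58
f 77 55 79
f 77 79 78
f 78 79 80
f 78 80 58
f 79 55 81
f 79 81 80
f 80 81 82
f 80 82 58
f 81 55 83
f 81 83 82
f 82 83 84
f 82 84 58
f 83 55 56
f 83 56 84
f 84 56 57
f 84 57 58



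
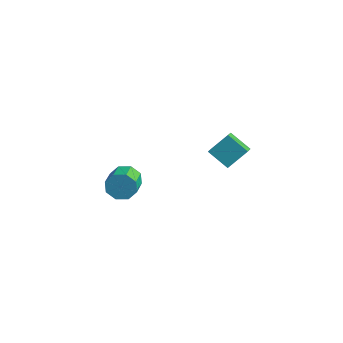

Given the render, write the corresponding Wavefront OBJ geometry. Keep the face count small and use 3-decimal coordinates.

v 1.059 3.649 -4.113
v -0.27 3.209 -3.201
v 1.527 4.808 -2.874
v 0.198 4.368 -1.962
v 1.582 2.972 -3.678
v 0.253 2.532 -2.766
v 2.05 4.131 -2.439
v 0.721 3.691 -1.527
v -0.227 -3.331 -2.517
v 0.308 -3.203 -3.339
v 1.303 -4.321 -2.866
v 0.767 -4.449 -2.043
v 0.538 -2.757 -2.771
v 1.533 -3.876 -2.298
v 0.32 -2.648 -2.054
v 1.315 -3.766 -1.581
v -0.219 -2.939 -1.608
v 0.776 -4.057 -1.134
v -0.763 -3.459 -1.694
v 0.232 -4.577 -1.221
v -0.993 -3.904 -2.262
v 0.002 -5.023 -1.789
v -0.775 -4.014 -2.979
v 0.22 -5.132 -2.506
v -0.236 -3.723 -3.426
v 0.759 -4.841 -2.952
f 2 4 1
f 5 2 1
f 1 4 3
f 3 5 1
f 2 8 4
f 6 2 5
f 6 8 2
f 4 8 3
f 7 5 3
f 3 8 7
f 7 6 5
f 8 6 7
f 10 9 13
f 10 13 11
f 11 13 14
f 11 14 12
f 13 9 15
f 13 15 14
f 14 15 16
f 14 16 12
f 15 9 17
f 15 17 16
f 16 17 18
f 16 18 12
f 17 9 19
f 17 19 18
f 18 19 20
f 18 20 12
f 19 9 21
f 19 21 20
f 20 21 22
f 20 22 12
f 21 9 23
f 21 23 22
f 22 23 24
f 22 24 12
f 23 9 25
f 23 25 24
f 24 25 26
f 24 26 12
f 25 9 10
f 25 10 26
f 26 10 11
f 26 11 12



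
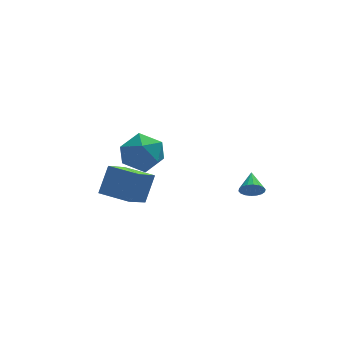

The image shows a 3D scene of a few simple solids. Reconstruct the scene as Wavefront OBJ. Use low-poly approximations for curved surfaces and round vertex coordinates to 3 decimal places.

v -2.037 -3.049 -1.139
v -2.914 -4.088 -0.296
v -3.289 -1.989 -1.135
v -4.166 -3.029 -0.293
v -1.494 -2.411 0.213
v -2.371 -3.451 1.055
v -2.746 -1.352 0.216
v -3.623 -2.391 1.059
v -2.129 2.661 -0.742
v -1.426 2.369 -1.736
v -1.614 0.911 0.136
v -0.911 0.619 -0.858
v -0.564 1.55 -0.097
v -0.882 2.632 -0.64
v -2.158 0.648 -0.96
v -2.476 1.73 -1.503
v -1.444 1.125 -1.87
v -0.459 1.683 -1.337
v -2.581 1.597 -0.263
v -1.596 2.155 0.27
v 3.062 -2.304 -1.348
v 3.55 -2.198 -1.733
v 3.238 -1.236 -0.832
v 3.333 -2.093 -1.877
v 3.063 -2.03 -1.916
v 2.792 -2.021 -1.842
v 2.575 -2.069 -1.671
v 2.455 -2.162 -1.436
v 2.455 -2.284 -1.183
v 2.575 -2.41 -0.964
v 2.792 -2.515 -0.82
v 3.062 -2.579 -0.781
v 3.332 -2.587 -0.854
v 3.549 -2.54 -1.026
v 3.67 -2.446 -1.261
v 3.67 -2.324 -1.513
f 2 4 1
f 5 2 1
f 1 4 3
f 3 5 1
f 2 8 4
f 6 2 5
f 6 8 2
f 4 8 3
f 7 5 3
f 3 8 7
f 7 6 5
f 8 6 7
f 9 20 14
f 9 14 10
f 9 10 16
f 9 16 19
f 9 19 20
f 10 14 18
f 14 20 13
f 20 19 11
f 19 16 15
f 16 10 17
f 12 18 13
f 12 13 11
f 12 11 15
f 12 15 17
f 12 17 18
f 13 18 14
f 11 13 20
f 15 11 19
f 17 15 16
f 18 17 10
f 22 21 24
f 22 24 23
f 24 21 25
f 24 25 23
f 25 21 26
f 25 26 23
f 26 21 27
f 26 27 23
f 27 21 28
f 27 28 23
f 28 21 29
f 28 29 23
f 29 21 30
f 29 30 23
f 30 21 31
f 30 31 23
f 31 21 32
f 31 32 23
f 32 21 33
f 32 33 23
f 33 21 34
f 33 34 23
f 34 21 35
f 34 35 23
f 35 21 36
f 35 36 23
f 36 21 22
f 36 22 23



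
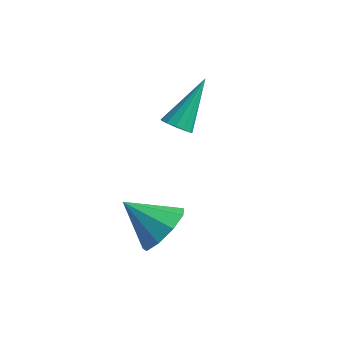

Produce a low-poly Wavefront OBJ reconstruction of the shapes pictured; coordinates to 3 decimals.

v 3.144 0.19 -2.441
v 3.691 0.509 -1.603
v 1.816 -0.27 -1.399
v 3.299 1.052 -1.862
v 2.835 1.192 -2.392
v 2.516 0.863 -2.945
v 2.49 0.219 -3.262
v 2.771 -0.438 -3.195
v 3.226 -0.802 -2.775
v 3.643 -0.702 -2.199
v 3.827 -0.184 -1.736
v 1.271 3.245 -0.121
v 1.784 3.005 0.077
v 1.349 4.735 1.481
v 1.87 3.242 -0.148
v 1.766 3.48 -0.365
v 1.505 3.643 -0.504
v 1.169 3.68 -0.521
v 0.866 3.578 -0.412
v 0.691 3.371 -0.21
v 0.7 3.123 0.02
v 0.891 2.914 0.205
v 1.202 2.81 0.287
v 1.535 2.844 0.239
f 2 1 4
f 2 4 3
f 4 1 5
f 4 5 3
f 5 1 6
f 5 6 3
f 6 1 7
f 6 7 3
f 7 1 8
f 7 8 3
f 8 1 9
f 8 9 3
f 9 1 10
f 9 10 3
f 10 1 11
f 10 11 3
f 11 1 2
f 11 2 3
f 13 12 15
f 13 15 14
f 15 12 16
f 15 16 14
f 16 12 17
f 16 17 14
f 17 12 18
f 17 18 14
f 18 12 19
f 18 19 14
f 19 12 20
f 19 20 14
f 20 12 21
f 20 21 14
f 21 12 22
f 21 22 14
f 22 12 23
f 22 23 14
f 23 12 24
f 23 24 14
f 24 12 13
f 24 13 14



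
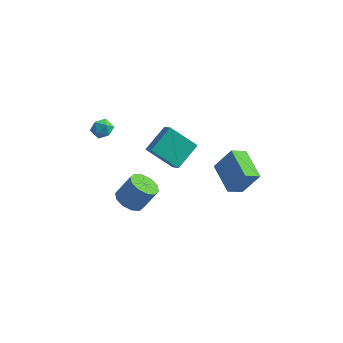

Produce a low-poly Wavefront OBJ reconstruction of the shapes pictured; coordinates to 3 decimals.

v -1.706 1.097 -3.027
v -0.965 1.246 -3.478
v -0.274 1.671 -2.205
v -1.014 1.523 -1.753
v -1.255 1.706 -3.475
v -0.564 2.131 -2.201
v -1.717 1.934 -3.3
v -1.026 2.359 -2.026
v -2.175 1.842 -3.021
v -1.483 2.267 -1.747
v -2.453 1.466 -2.744
v -1.762 1.891 -1.47
v -2.446 0.949 -2.575
v -1.755 1.374 -1.302
v -2.156 0.489 -2.579
v -1.465 0.914 -1.305
v -1.694 0.261 -2.754
v -1.003 0.686 -1.48
v -1.237 0.353 -3.033
v -0.545 0.778 -1.759
v -0.958 0.729 -3.31
v -0.267 1.154 -2.036
v -2.546 0.451 3.447
v -2.229 0.005 3.093
v -2.871 -0.305 4.107
v -2.554 -0.751 3.753
v -2.219 -0.311 4.099
v -2.018 0.156 3.691
v -3.082 -0.456 3.509
v -2.881 0.011 3.101
v -2.56 -0.555 3.131
v -2.027 -0.466 3.496
v -3.073 0.166 3.704
v -2.54 0.255 4.069
v 0.822 -1.569 4.207
v 1.235 -0.203 5.035
v 0.299 -1.12 3.727
v 0.712 0.246 4.555
v 2.148 -1.266 3.045
v 2.561 0.1 3.873
v 1.625 -0.817 2.565
v 2.038 0.549 3.393
v 2.36 2.732 -0.018
v 3.202 2.992 1.365
v 2.882 3.467 -0.474
v 3.723 3.728 0.91
v 3.657 1.472 -0.57
v 4.498 1.733 0.814
v 4.178 2.208 -1.025
v 5.02 2.468 0.358
f 2 1 5
f 2 5 3
f 3 5 6
f 3 6 4
f 5 1 7
f 5 7 6
f 6 7 8
f 6 8 4
f 7 1 9
f 7 9 8
f 8 9 10
f 8 10 4
f 9 1 11
f 9 11 10
f 10 11 12
f 10 12 4
f 11 1 13
f 11 13 12
f 12 13 14
f 12 14 4
f 13 1 15
f 13 15 14
f 14 15 16
f 14 16 4
f 15 1 17
f 15 17 16
f 16 17 18
f 16 18 4
f 17 1 19
f 17 19 18
f 18 19 20
f 18 20 4
f 19 1 21
f 19 21 20
f 20 21 22
f 20 22 4
f 21 1 2
f 21 2 22
f 22 2 3
f 22 3 4
f 23 34 28
f 23 28 24
f 23 24 30
f 23 30 33
f 23 33 34
f 24 28 32
f 28 34 27
f 34 33 25
f 33 30 29
f 30 24 31
f 26 32 27
f 26 27 25
f 26 25 29
f 26 29 31
f 26 31 32
f 27 32 28
f 25 27 34
f 29 25 33
f 31 29 30
f 32 31 24
f 36 38 35
f 39 36 35
f 35 38 37
f 37 39 35
f 36 42 38
f 40 36 39
f 40 42 36
f 38 42 37
f 41 39 37
f 37 42 41
f 41 40 39
f 42 40 41
f 44 46 43
f 47 44 43
f 43 46 45
f 45 47 43
f 44 50 46
f 48 44 47
f 48 50 44
f 46 50 45
f 49 47 45
f 45 50 49
f 49 48 47
f 50 48 49



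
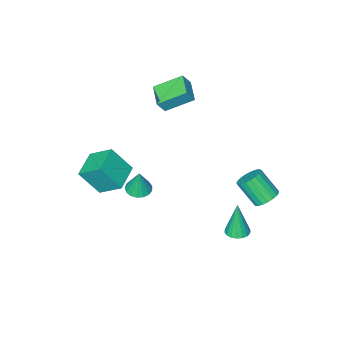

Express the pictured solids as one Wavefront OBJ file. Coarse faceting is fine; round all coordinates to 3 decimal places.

v -3.39 3.352 -1.783
v -3 3.938 -1.423
v -2.621 2.893 -0.136
v -3.01 2.308 -0.497
v -3.304 3.974 -1.303
v -2.925 2.929 -0.017
v -3.623 3.903 -1.267
v -3.244 2.858 0.019
v -3.901 3.737 -1.32
v -3.522 2.692 -0.034
v -4.091 3.504 -1.453
v -3.712 2.459 -0.167
v -4.16 3.245 -1.643
v -3.78 2.2 -0.357
v -4.095 3.005 -1.858
v -3.716 1.96 -0.571
v -3.909 2.824 -2.059
v -3.529 1.78 -0.773
v -3.632 2.735 -2.213
v -3.253 1.691 -0.926
v -3.314 2.753 -2.292
v -2.935 1.708 -1.006
v -3.009 2.874 -2.284
v -2.629 1.83 -0.997
v -2.77 3.078 -2.189
v -2.39 2.034 -0.902
v -2.637 3.33 -2.023
v -2.258 2.285 -0.737
v -2.635 3.585 -1.817
v -2.256 2.54 -0.53
v -2.764 3.8 -1.604
v -2.384 2.755 -0.318
v -1.433 3.34 -3.506
v -0.953 3.832 -3.447
v -1.527 3.18 -1.394
v -1.215 3.992 -3.447
v -1.521 4.023 -3.458
v -1.809 3.918 -3.479
v -2.022 3.699 -3.505
v -2.119 3.409 -3.531
v -2.08 3.105 -3.552
v -1.913 2.848 -3.565
v -1.651 2.688 -3.565
v -1.346 2.657 -3.554
v -1.058 2.762 -3.533
v -0.844 2.981 -3.507
v -0.747 3.271 -3.481
v -0.786 3.575 -3.459
v 0.685 -2.517 -2.937
v 1.421 -2.653 -2.977
v 0.815 -2.263 -1.383
v 1.396 -2.299 -3.032
v 1.208 -1.995 -3.066
v 0.899 -1.811 -3.07
v 0.542 -1.789 -3.044
v 0.218 -1.933 -2.993
v -0 -2.211 -2.929
v -0.061 -2.56 -2.867
v 0.049 -2.898 -2.821
v 0.305 -3.149 -2.802
v 0.647 -3.256 -2.813
v 0.999 -3.193 -2.853
v 1.278 -2.975 -2.912
v 2.483 -2.543 -0.525
v 3.258 -3.322 0.938
v 1.911 -1.362 0.408
v 2.686 -2.141 1.871
v 3.874 -1.659 -0.791
v 4.649 -2.438 0.672
v 3.302 -0.478 0.142
v 4.077 -1.257 1.605
v -2.927 -2.574 4.19
v -2.443 -2.656 4.956
v -2.247 -1.365 3.889
v -1.762 -1.447 4.654
v -1.658 -3.513 3.286
v -1.173 -3.595 4.051
v -0.977 -2.304 2.984
v -0.493 -2.386 3.75
f 2 1 5
f 2 5 3
f 3 5 6
f 3 6 4
f 5 1 7
f 5 7 6
f 6 7 8
f 6 8 4
f 7 1 9
f 7 9 8
f 8 9 10
f 8 10 4
f 9 1 11
f 9 11 10
f 10 11 12
f 10 12 4
f 11 1 13
f 11 13 12
f 12 13 14
f 12 14 4
f 13 1 15
f 13 15 14
f 14 15 16
f 14 16 4
f 15 1 17
f 15 17 16
f 16 17 18
f 16 18 4
f 17 1 19
f 17 19 18
f 18 19 20
f 18 20 4
f 19 1 21
f 19 21 20
f 20 21 22
f 20 22 4
f 21 1 23
f 21 23 22
f 22 23 24
f 22 24 4
f 23 1 25
f 23 25 24
f 24 25 26
f 24 26 4
f 25 1 27
f 25 27 26
f 26 27 28
f 26 28 4
f 27 1 29
f 27 29 28
f 28 29 30
f 28 30 4
f 29 1 31
f 29 31 30
f 30 31 32
f 30 32 4
f 31 1 2
f 31 2 32
f 32 2 3
f 32 3 4
f 34 33 36
f 34 36 35
f 36 33 37
f 36 37 35
f 37 33 38
f 37 38 35
f 38 33 39
f 38 39 35
f 39 33 40
f 39 40 35
f 40 33 41
f 40 41 35
f 41 33 42
f 41 42 35
f 42 33 43
f 42 43 35
f 43 33 44
f 43 44 35
f 44 33 45
f 44 45 35
f 45 33 46
f 45 46 35
f 46 33 47
f 46 47 35
f 47 33 48
f 47 48 35
f 48 33 34
f 48 34 35
f 50 49 52
f 50 52 51
f 52 49 53
f 52 53 51
f 53 49 54
f 53 54 51
f 54 49 55
f 54 55 51
f 55 49 56
f 55 56 51
f 56 49 57
f 56 57 51
f 57 49 58
f 57 58 51
f 58 49 59
f 58 59 51
f 59 49 60
f 59 60 51
f 60 49 61
f 60 61 51
f 61 49 62
f 61 62 51
f 62 49 63
f 62 63 51
f 63 49 50
f 63 50 51
f 65 67 64
f 68 65 64
f 64 67 66
f 66 68 64
f 65 71 67
f 69 65 68
f 69 71 65
f 67 71 66
f 70 68 66
f 66 71 70
f 70 69 68
f 71 69 70
f 73 75 72
f 76 73 72
f 72 75 74
f 74 76 72
f 73 79 75
f 77 73 76
f 77 79 73
f 75 79 74
f 78 76 74
f 74 79 78
f 78 77 76
f 79 77 78



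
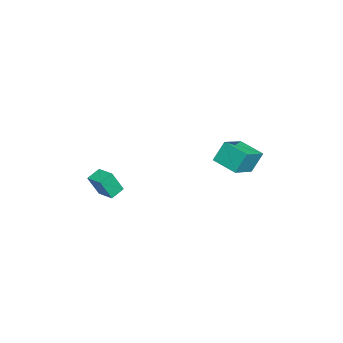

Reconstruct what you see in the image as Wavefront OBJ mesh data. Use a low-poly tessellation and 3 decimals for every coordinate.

v -1.394 2.129 3.35
v -1.714 2.631 4.45
v -2.687 2.752 2.69
v -3.007 3.254 3.789
v -0.673 3.286 3.031
v -0.993 3.788 4.13
v -1.966 3.909 2.37
v -2.286 4.411 3.47
v -0.14 -2.558 1.981
v 0.117 -3.044 3.148
v 0.518 -1.81 2.147
v 0.775 -2.296 3.314
v 0.445 -3.004 1.666
v 0.702 -3.49 2.833
v 1.103 -2.256 1.832
v 1.36 -2.742 2.999
f 2 4 1
f 5 2 1
f 1 4 3
f 3 5 1
f 2 8 4
f 6 2 5
f 6 8 2
f 4 8 3
f 7 5 3
f 3 8 7
f 7 6 5
f 8 6 7
f 10 12 9
f 13 10 9
f 9 12 11
f 11 13 9
f 10 16 12
f 14 10 13
f 14 16 10
f 12 16 11
f 15 13 11
f 11 16 15
f 15 14 13
f 16 14 15



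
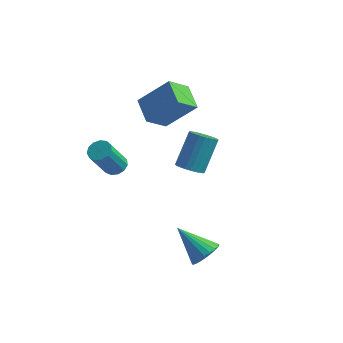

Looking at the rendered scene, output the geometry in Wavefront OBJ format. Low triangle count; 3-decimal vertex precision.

v -2.359 -2.106 -0.295
v -1.78 -2.354 -0.32
v -2.123 -3.322 1.35
v -2.701 -3.074 1.375
v -1.751 -2.051 -0.138
v -2.093 -3.019 1.531
v -1.915 -1.765 -0.006
v -2.257 -2.733 1.664
v -2.22 -1.587 0.034
v -2.562 -2.555 1.704
v -2.569 -1.574 -0.03
v -2.911 -2.542 1.64
v -2.851 -1.73 -0.178
v -3.193 -2.698 1.492
v -2.977 -2.006 -0.363
v -3.319 -2.974 1.306
v -2.907 -2.313 -0.527
v -3.249 -3.281 1.143
v -2.663 -2.554 -0.617
v -3.005 -3.522 1.053
v -2.322 -2.653 -0.605
v -2.664 -3.621 1.065
v -1.993 -2.579 -0.494
v -2.335 -3.547 1.176
v 0.768 -0.491 -0.725
v 1.504 -0.516 -0.799
v 1.708 0.667 0.851
v 0.972 0.691 0.925
v 1.439 -0.283 -0.957
v 1.643 0.899 0.692
v 1.272 -0.082 -1.08
v 1.476 1.1 0.569
v 1.028 0.056 -1.149
v 1.233 1.239 0.5
v 0.744 0.111 -1.154
v 0.949 1.294 0.496
v 0.465 0.075 -1.093
v 0.669 1.257 0.557
v 0.231 -0.048 -0.976
v 0.436 1.134 0.674
v 0.079 -0.238 -0.821
v 0.284 0.944 0.829
v 0.032 -0.467 -0.651
v 0.236 0.716 0.999
v 0.097 -0.699 -0.492
v 0.301 0.483 1.157
v 0.264 -0.9 -0.369
v 0.468 0.282 1.28
v 0.507 -1.039 -0.3
v 0.712 0.144 1.349
v 0.791 -1.094 -0.296
v 0.996 0.089 1.354
v 1.071 -1.057 -0.357
v 1.275 0.125 1.293
v 1.304 -0.934 -0.474
v 1.509 0.248 1.176
v 1.456 -0.744 -0.629
v 1.661 0.438 1.021
v -2.064 0.745 0.993
v -3.004 1.768 1.56
v -1.488 1.771 0.096
v -2.428 2.794 0.662
v -0.612 1.246 2.498
v -1.552 2.269 3.064
v -0.036 2.272 1.6
v -0.976 3.295 2.167
v 2.767 -3.193 -4.307
v 3.318 -3.265 -3.664
v 1.253 -3.047 -2.993
v 3.309 -2.915 -3.714
v 3.205 -2.613 -3.866
v 3.026 -2.412 -4.095
v 2.802 -2.345 -4.36
v 2.572 -2.425 -4.616
v 2.376 -2.638 -4.819
v 2.247 -2.947 -4.933
v 2.208 -3.298 -4.939
v 2.266 -3.631 -4.836
v 2.41 -3.888 -4.641
v 2.616 -4.025 -4.389
v 2.848 -4.018 -4.122
v 3.066 -3.869 -3.887
v 3.232 -3.602 -3.725
f 2 1 5
f 2 5 3
f 3 5 6
f 3 6 4
f 5 1 7
f 5 7 6
f 6 7 8
f 6 8 4
f 7 1 9
f 7 9 8
f 8 9 10
f 8 10 4
f 9 1 11
f 9 11 10
f 10 11 12
f 10 12 4
f 11 1 13
f 11 13 12
f 12 13 14
f 12 14 4
f 13 1 15
f 13 15 14
f 14 15 16
f 14 16 4
f 15 1 17
f 15 17 16
f 16 17 18
f 16 18 4
f 17 1 19
f 17 19 18
f 18 19 20
f 18 20 4
f 19 1 21
f 19 21 20
f 20 21 22
f 20 22 4
f 21 1 23
f 21 23 22
f 22 23 24
f 22 24 4
f 23 1 2
f 23 2 24
f 24 2 3
f 24 3 4
f 26 25 29
f 26 29 27
f 27 29 30
f 27 30 28
f 29 25 31
f 29 31 30
f 30 31 32
f 30 32 28
f 31 25 33
f 31 33 32
f 32 33 34
f 32 34 28
f 33 25 35
f 33 35 34
f 34 35 36
f 34 36 28
f 35 25 37
f 35 37 36
f 36 37 38
f 36 38 28
f 37 25 39
f 37 39 38
f 38 39 40
f 38 40 28
f 39 25 41
f 39 41 40
f 40 41 42
f 40 42 28
f 41 25 43
f 41 43 42
f 42 43 44
f 42 44 28
f 43 25 45
f 43 45 44
f 44 45 46
f 44 46 28
f 45 25 47
f 45 47 46
f 46 47 48
f 46 48 28
f 47 25 49
f 47 49 48
f 48 49 50
f 48 50 28
f 49 25 51
f 49 51 50
f 50 51 52
f 50 52 28
f 51 25 53
f 51 53 52
f 52 53 54
f 52 54 28
f 53 25 55
f 53 55 54
f 54 55 56
f 54 56 28
f 55 25 57
f 55 57 56
f 56 57 58
f 56 58 28
f 57 25 26
f 57 26 58
f 58 26 27
f 58 27 28
f 60 62 59
f 63 60 59
f 59 62 61
f 61 63 59
f 60 66 62
f 64 60 63
f 64 66 60
f 62 66 61
f 65 63 61
f 61 66 65
f 65 64 63
f 66 64 65
f 68 67 70
f 68 70 69
f 70 67 71
f 70 71 69
f 71 67 72
f 71 72 69
f 72 67 73
f 72 73 69
f 73 67 74
f 73 74 69
f 74 67 75
f 74 75 69
f 75 67 76
f 75 76 69
f 76 67 77
f 76 77 69
f 77 67 78
f 77 78 69
f 78 67 79
f 78 79 69
f 79 67 80
f 79 80 69
f 80 67 81
f 80 81 69
f 81 67 82
f 81 82 69
f 82 67 83
f 82 83 69
f 83 67 68
f 83 68 69



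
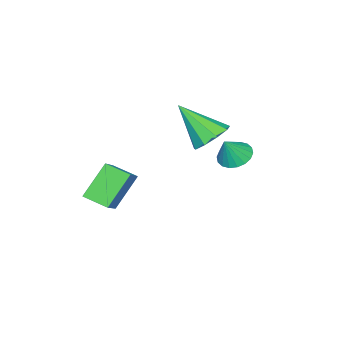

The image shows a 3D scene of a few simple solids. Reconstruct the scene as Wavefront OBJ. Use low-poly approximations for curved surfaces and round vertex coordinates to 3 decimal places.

v -2.325 -0.204 -0.937
v -1.697 -0.028 -1.307
v -1.715 -0.296 0.057
v -1.812 0.27 -1.209
v -2.028 0.474 -1.057
v -2.303 0.543 -0.882
v -2.583 0.465 -0.717
v -2.811 0.254 -0.596
v -2.944 -0.047 -0.542
v -2.954 -0.38 -0.567
v -2.839 -0.678 -0.665
v -2.623 -0.882 -0.816
v -2.348 -0.952 -0.992
v -2.068 -0.873 -1.157
v -1.84 -0.663 -1.278
v -1.707 -0.361 -1.331
v -3.468 -2.082 -1.136
v -2.585 -1.805 -1.046
v -3.172 -3.518 0.396
v -2.959 -1.468 -0.658
v -3.571 -1.418 -0.493
v -4.135 -1.679 -0.628
v -4.387 -2.128 -1.001
v -4.209 -2.556 -1.437
v -3.684 -2.762 -1.732
v -3.058 -2.65 -1.747
v -2.624 -2.272 -1.477
v -0.301 -4.583 -2.085
v 0.985 -3.948 -1.135
v -0.534 -3.552 -2.457
v 0.752 -2.918 -1.507
v 0.828 -4.822 -3.453
v 2.114 -4.188 -2.503
v 0.595 -3.792 -3.825
v 1.881 -3.157 -2.875
f 2 1 4
f 2 4 3
f 4 1 5
f 4 5 3
f 5 1 6
f 5 6 3
f 6 1 7
f 6 7 3
f 7 1 8
f 7 8 3
f 8 1 9
f 8 9 3
f 9 1 10
f 9 10 3
f 10 1 11
f 10 11 3
f 11 1 12
f 11 12 3
f 12 1 13
f 12 13 3
f 13 1 14
f 13 14 3
f 14 1 15
f 14 15 3
f 15 1 16
f 15 16 3
f 16 1 2
f 16 2 3
f 18 17 20
f 18 20 19
f 20 17 21
f 20 21 19
f 21 17 22
f 21 22 19
f 22 17 23
f 22 23 19
f 23 17 24
f 23 24 19
f 24 17 25
f 24 25 19
f 25 17 26
f 25 26 19
f 26 17 27
f 26 27 19
f 27 17 18
f 27 18 19
f 29 31 28
f 32 29 28
f 28 31 30
f 30 32 28
f 29 35 31
f 33 29 32
f 33 35 29
f 31 35 30
f 34 32 30
f 30 35 34
f 34 33 32
f 35 33 34



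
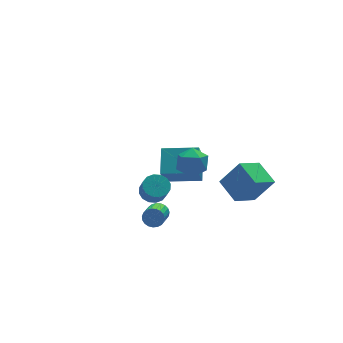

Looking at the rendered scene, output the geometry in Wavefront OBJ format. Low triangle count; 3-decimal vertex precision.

v -1.049 -2.534 4.692
v -0.42 -3.028 4.186
v -2.12 -2.812 3.634
v -1.491 -3.306 3.128
v -1.803 -3.644 3.955
v -1.14 -3.472 4.609
v -1.4 -2.368 3.211
v -0.737 -2.196 3.865
v -0.637 -2.925 3.27
v -0.886 -3.714 3.73
v -1.654 -2.126 4.09
v -1.903 -2.915 4.55
v -2.886 -2.282 0.086
v -2.514 -2.332 0.542
v -3.222 -3.169 1.029
v -3.594 -3.118 0.574
v -2.667 -2.157 0.62
v -3.375 -2.994 1.107
v -2.857 -2.003 0.606
v -3.566 -2.84 1.093
v -3.053 -1.898 0.502
v -3.762 -2.735 0.989
v -3.22 -1.859 0.326
v -3.929 -2.696 0.814
v -3.329 -1.893 0.109
v -4.038 -2.73 0.596
v -3.361 -1.994 -0.112
v -4.07 -2.831 0.375
v -3.311 -2.145 -0.299
v -4.02 -2.982 0.189
v -3.188 -2.32 -0.419
v -3.897 -3.157 0.068
v -3.012 -2.488 -0.452
v -3.721 -3.325 0.035
v -2.814 -2.62 -0.392
v -3.523 -3.457 0.096
v -2.629 -2.694 -0.249
v -3.338 -3.531 0.238
v -2.488 -2.696 -0.048
v -3.197 -3.533 0.439
v -2.416 -2.627 0.176
v -3.125 -3.464 0.663
v -2.425 -2.498 0.385
v -3.134 -3.335 0.872
v -1.721 0.557 -0.844
v -0.977 0.401 -0.867
v -1.076 -0.213 0.1
v -1.819 -0.057 0.124
v -1.005 0.734 -0.659
v -1.103 0.119 0.308
v -1.224 1.019 -0.5
v -1.323 0.404 0.467
v -1.577 1.18 -0.433
v -1.675 0.566 0.534
v -1.968 1.175 -0.476
v -2.066 0.561 0.491
v -2.293 1.004 -0.618
v -2.391 0.39 0.349
v -2.464 0.713 -0.82
v -2.563 0.099 0.147
v -2.437 0.381 -1.028
v -2.535 -0.234 -0.061
v -2.217 0.096 -1.187
v -2.316 -0.519 -0.22
v -1.865 -0.066 -1.254
v -1.963 -0.68 -0.287
v -1.474 -0.061 -1.211
v -1.572 -0.675 -0.244
v -1.149 0.11 -1.069
v -1.247 -0.504 -0.102
v -0.085 2.858 -1.74
v 0.664 4.177 -0.826
v 0.49 3.461 -3.082
v 1.239 4.78 -2.169
v 1.641 1.72 -1.511
v 2.39 3.039 -0.598
v 2.216 2.323 -2.854
v 2.965 3.642 -1.94
v 0.869 -3.568 0.452
v 1.786 -4.025 1.896
v 0.767 -2.114 0.978
v 1.683 -2.571 2.421
v 2.277 -3.189 -0.321
v 3.193 -3.646 1.122
v 2.174 -1.735 0.204
v 3.091 -2.192 1.648
f 1 12 6
f 1 6 2
f 1 2 8
f 1 8 11
f 1 11 12
f 2 6 10
f 6 12 5
f 12 11 3
f 11 8 7
f 8 2 9
f 4 10 5
f 4 5 3
f 4 3 7
f 4 7 9
f 4 9 10
f 5 10 6
f 3 5 12
f 7 3 11
f 9 7 8
f 10 9 2
f 14 13 17
f 14 17 15
f 15 17 18
f 15 18 16
f 17 13 19
f 17 19 18
f 18 19 20
f 18 20 16
f 19 13 21
f 19 21 20
f 20 21 22
f 20 22 16
f 21 13 23
f 21 23 22
f 22 23 24
f 22 24 16
f 23 13 25
f 23 25 24
f 24 25 26
f 24 26 16
f 25 13 27
f 25 27 26
f 26 27 28
f 26 28 16
f 27 13 29
f 27 29 28
f 28 29 30
f 28 30 16
f 29 13 31
f 29 31 30
f 30 31 32
f 30 32 16
f 31 13 33
f 31 33 32
f 32 33 34
f 32 34 16
f 33 13 35
f 33 35 34
f 34 35 36
f 34 36 16
f 35 13 37
f 35 37 36
f 36 37 38
f 36 38 16
f 37 13 39
f 37 39 38
f 38 39 40
f 38 40 16
f 39 13 41
f 39 41 40
f 40 41 42
f 40 42 16
f 41 13 43
f 41 43 42
f 42 43 44
f 42 44 16
f 43 13 14
f 43 14 44
f 44 14 15
f 44 15 16
f 46 45 49
f 46 49 47
f 47 49 50
f 47 50 48
f 49 45 51
f 49 51 50
f 50 51 52
f 50 52 48
f 51 45 53
f 51 53 52
f 52 53 54
f 52 54 48
f 53 45 55
f 53 55 54
f 54 55 56
f 54 56 48
f 55 45 57
f 55 57 56
f 56 57 58
f 56 58 48
f 57 45 59
f 57 59 58
f 58 59 60
f 58 60 48
f 59 45 61
f 59 61 60
f 60 61 62
f 60 62 48
f 61 45 63
f 61 63 62
f 62 63 64
f 62 64 48
f 63 45 65
f 63 65 64
f 64 65 66
f 64 66 48
f 65 45 67
f 65 67 66
f 66 67 68
f 66 68 48
f 67 45 69
f 67 69 68
f 68 69 70
f 68 70 48
f 69 45 46
f 69 46 70
f 70 46 47
f 70 47 48
f 72 74 71
f 75 72 71
f 71 74 73
f 73 75 71
f 72 78 74
f 76 72 75
f 76 78 72
f 74 78 73
f 77 75 73
f 73 78 77
f 77 76 75
f 78 76 77
f 80 82 79
f 83 80 79
f 79 82 81
f 81 83 79
f 80 86 82
f 84 80 83
f 84 86 80
f 82 86 81
f 85 83 81
f 81 86 85
f 85 84 83
f 86 84 85



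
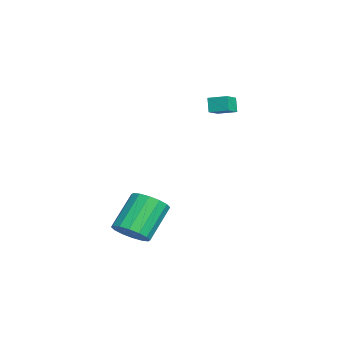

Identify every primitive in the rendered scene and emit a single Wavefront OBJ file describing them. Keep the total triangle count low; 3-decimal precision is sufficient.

v -4.371 3.174 0.463
v -4.72 3.13 1.193
v -4.036 4.015 0.673
v -4.385 3.972 1.403
v -3.535 2.748 0.837
v -3.884 2.705 1.567
v -3.2 3.59 1.047
v -3.549 3.546 1.777
v 1.665 -0.635 -4.265
v 2.363 -0.685 -3.715
v 1.292 0.146 -2.284
v 0.595 0.195 -2.835
v 2.403 -0.276 -3.922
v 1.333 0.555 -2.492
v 2.246 0.037 -4.221
v 1.176 0.868 -2.791
v 1.933 0.17 -4.532
v 0.863 1.001 -3.102
v 1.549 0.087 -4.772
v 0.478 0.918 -3.341
v 1.195 -0.19 -4.876
v 0.125 0.641 -3.445
v 0.968 -0.586 -4.816
v -0.103 0.245 -3.385
v 0.927 -0.995 -4.608
v -0.143 -0.164 -3.178
v 1.084 -1.308 -4.309
v 0.014 -0.477 -2.879
v 1.397 -1.441 -3.998
v 0.327 -0.61 -2.568
v 1.782 -1.358 -3.759
v 0.711 -0.527 -2.328
v 2.135 -1.081 -3.655
v 1.065 -0.25 -2.224
f 2 4 1
f 5 2 1
f 1 4 3
f 3 5 1
f 2 8 4
f 6 2 5
f 6 8 2
f 4 8 3
f 7 5 3
f 3 8 7
f 7 6 5
f 8 6 7
f 10 9 13
f 10 13 11
f 11 13 14
f 11 14 12
f 13 9 15
f 13 15 14
f 14 15 16
f 14 16 12
f 15 9 17
f 15 17 16
f 16 17 18
f 16 18 12
f 17 9 19
f 17 19 18
f 18 19 20
f 18 20 12
f 19 9 21
f 19 21 20
f 20 21 22
f 20 22 12
f 21 9 23
f 21 23 22
f 22 23 24
f 22 24 12
f 23 9 25
f 23 25 24
f 24 25 26
f 24 26 12
f 25 9 27
f 25 27 26
f 26 27 28
f 26 28 12
f 27 9 29
f 27 29 28
f 28 29 30
f 28 30 12
f 29 9 31
f 29 31 30
f 30 31 32
f 30 32 12
f 31 9 33
f 31 33 32
f 32 33 34
f 32 34 12
f 33 9 10
f 33 10 34
f 34 10 11
f 34 11 12



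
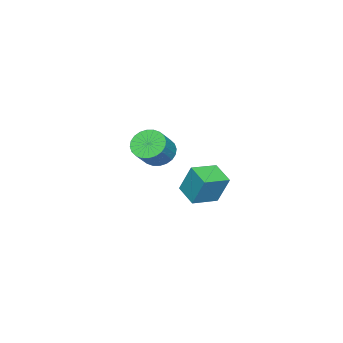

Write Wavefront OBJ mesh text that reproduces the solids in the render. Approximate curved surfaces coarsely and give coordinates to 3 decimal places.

v 3.178 -2.361 1.578
v 3.828 -2.695 0.911
v 4.972 -2.674 2.014
v 4.322 -2.339 2.682
v 3.864 -2.313 0.866
v 5.008 -2.292 1.97
v 3.795 -1.938 0.93
v 4.94 -1.917 2.034
v 3.633 -1.628 1.092
v 4.777 -1.607 2.196
v 3.401 -1.429 1.329
v 4.545 -1.408 2.433
v 3.135 -1.372 1.603
v 4.28 -1.351 2.707
v 2.876 -1.465 1.874
v 4.02 -1.444 2.978
v 2.663 -1.695 2.099
v 3.807 -1.674 3.203
v 2.528 -2.026 2.246
v 3.672 -2.005 3.349
v 2.492 -2.408 2.29
v 3.636 -2.387 3.394
v 2.56 -2.783 2.226
v 3.705 -2.762 3.33
v 2.723 -3.093 2.064
v 3.867 -3.072 3.168
v 2.955 -3.292 1.827
v 4.099 -3.271 2.931
v 3.22 -3.349 1.553
v 4.365 -3.328 2.657
v 3.48 -3.256 1.282
v 4.624 -3.235 2.386
v 3.693 -3.026 1.057
v 4.837 -3.005 2.161
v -3.995 -3.48 -4.75
v -3.994 -2.724 -2.899
v -3.247 -2.234 -5.26
v -3.246 -1.478 -3.408
v -2.474 -4.262 -4.432
v -2.473 -3.506 -2.58
v -1.726 -3.016 -4.941
v -1.725 -2.26 -3.09
f 2 1 5
f 2 5 3
f 3 5 6
f 3 6 4
f 5 1 7
f 5 7 6
f 6 7 8
f 6 8 4
f 7 1 9
f 7 9 8
f 8 9 10
f 8 10 4
f 9 1 11
f 9 11 10
f 10 11 12
f 10 12 4
f 11 1 13
f 11 13 12
f 12 13 14
f 12 14 4
f 13 1 15
f 13 15 14
f 14 15 16
f 14 16 4
f 15 1 17
f 15 17 16
f 16 17 18
f 16 18 4
f 17 1 19
f 17 19 18
f 18 19 20
f 18 20 4
f 19 1 21
f 19 21 20
f 20 21 22
f 20 22 4
f 21 1 23
f 21 23 22
f 22 23 24
f 22 24 4
f 23 1 25
f 23 25 24
f 24 25 26
f 24 26 4
f 25 1 27
f 25 27 26
f 26 27 28
f 26 28 4
f 27 1 29
f 27 29 28
f 28 29 30
f 28 30 4
f 29 1 31
f 29 31 30
f 30 31 32
f 30 32 4
f 31 1 33
f 31 33 32
f 32 33 34
f 32 34 4
f 33 1 2
f 33 2 34
f 34 2 3
f 34 3 4
f 36 38 35
f 39 36 35
f 35 38 37
f 37 39 35
f 36 42 38
f 40 36 39
f 40 42 36
f 38 42 37
f 41 39 37
f 37 42 41
f 41 40 39
f 42 40 41

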